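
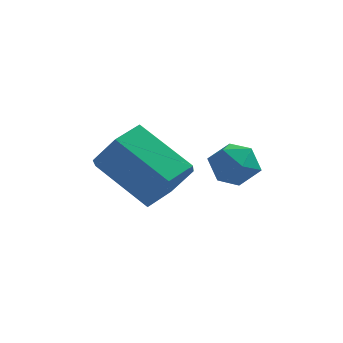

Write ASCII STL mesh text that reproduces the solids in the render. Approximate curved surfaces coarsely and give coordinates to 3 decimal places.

solid 
facet normal 0.769 -0.344 -0.539
outer loop
vertex 0.35 2.304 -2.915
vertex -0.151 1.456 -3.089
vertex -0.245 2.23 -3.716
endloop
endfacet
facet normal 0.235 0.936 -0.261
outer loop
vertex 0.35 2.304 -2.915
vertex -0.245 2.23 -3.716
vertex -1.188 2.991 -1.836
endloop
endfacet
facet normal 0.235 0.936 -0.261
outer loop
vertex -1.188 2.991 -1.836
vertex -0.245 2.23 -3.716
vertex -1.782 2.917 -2.637
endloop
endfacet
facet normal -0.769 0.344 0.539
outer loop
vertex -1.188 2.991 -1.836
vertex -1.782 2.917 -2.637
vertex -1.689 2.144 -2.011
endloop
endfacet
facet normal 0.769 -0.344 -0.540
outer loop
vertex -0.245 2.23 -3.716
vertex -0.151 1.456 -3.089
vertex -0.746 1.383 -3.89
endloop
endfacet
facet normal -0.398 0.404 -0.824
outer loop
vertex -0.245 2.23 -3.716
vertex -0.746 1.383 -3.89
vertex -1.782 2.917 -2.637
endloop
endfacet
facet normal -0.397 0.405 -0.824
outer loop
vertex -1.782 2.917 -2.637
vertex -0.746 1.383 -3.89
vertex -2.284 2.07 -2.811
endloop
endfacet
facet normal -0.768 0.344 0.540
outer loop
vertex -1.782 2.917 -2.637
vertex -2.284 2.07 -2.811
vertex -1.689 2.144 -2.011
endloop
endfacet
facet normal 0.769 -0.343 -0.540
outer loop
vertex -0.746 1.383 -3.89
vertex -0.151 1.456 -3.089
vertex -0.652 0.609 -3.264
endloop
endfacet
facet normal -0.633 -0.532 -0.563
outer loop
vertex -0.746 1.383 -3.89
vertex -0.652 0.609 -3.264
vertex -2.284 2.07 -2.811
endloop
endfacet
facet normal -0.633 -0.532 -0.563
outer loop
vertex -2.284 2.07 -2.811
vertex -0.652 0.609 -3.264
vertex -2.19 1.296 -2.185
endloop
endfacet
facet normal -0.769 0.343 0.540
outer loop
vertex -2.284 2.07 -2.811
vertex -2.19 1.296 -2.185
vertex -1.689 2.144 -2.011
endloop
endfacet
facet normal 0.769 -0.344 -0.539
outer loop
vertex -0.652 0.609 -3.264
vertex -0.151 1.456 -3.089
vertex -0.058 0.683 -2.463
endloop
endfacet
facet normal -0.235 -0.936 0.261
outer loop
vertex -0.652 0.609 -3.264
vertex -0.058 0.683 -2.463
vertex -2.19 1.296 -2.185
endloop
endfacet
facet normal -0.235 -0.936 0.261
outer loop
vertex -2.19 1.296 -2.185
vertex -0.058 0.683 -2.463
vertex -1.595 1.37 -1.384
endloop
endfacet
facet normal -0.769 0.344 0.539
outer loop
vertex -2.19 1.296 -2.185
vertex -1.595 1.37 -1.384
vertex -1.689 2.144 -2.011
endloop
endfacet
facet normal 0.768 -0.344 -0.540
outer loop
vertex -0.058 0.683 -2.463
vertex -0.151 1.456 -3.089
vertex 0.444 1.53 -2.289
endloop
endfacet
facet normal 0.397 -0.405 0.824
outer loop
vertex -0.058 0.683 -2.463
vertex 0.444 1.53 -2.289
vertex -1.595 1.37 -1.384
endloop
endfacet
facet normal 0.397 -0.404 0.824
outer loop
vertex -1.595 1.37 -1.384
vertex 0.444 1.53 -2.289
vertex -1.094 2.217 -1.21
endloop
endfacet
facet normal -0.769 0.344 0.540
outer loop
vertex -1.595 1.37 -1.384
vertex -1.094 2.217 -1.21
vertex -1.689 2.144 -2.011
endloop
endfacet
facet normal 0.769 -0.343 -0.540
outer loop
vertex 0.444 1.53 -2.289
vertex -0.151 1.456 -3.089
vertex 0.35 2.304 -2.915
endloop
endfacet
facet normal 0.633 0.532 0.563
outer loop
vertex 0.444 1.53 -2.289
vertex 0.35 2.304 -2.915
vertex -1.094 2.217 -1.21
endloop
endfacet
facet normal 0.633 0.532 0.563
outer loop
vertex -1.094 2.217 -1.21
vertex 0.35 2.304 -2.915
vertex -1.188 2.991 -1.836
endloop
endfacet
facet normal -0.769 0.343 0.540
outer loop
vertex -1.094 2.217 -1.21
vertex -1.188 2.991 -1.836
vertex -1.689 2.144 -2.011
endloop
endfacet
facet normal 0.237 0.832 -0.501
outer loop
vertex 1.717 2.707 -3.309
vertex 1.134 3.101 -2.931
vertex 1.869 3.08 -2.618
endloop
endfacet
facet normal 0.812 0.420 -0.405
outer loop
vertex 1.717 2.707 -3.309
vertex 1.869 3.08 -2.618
vertex 2.175 2.355 -2.756
endloop
endfacet
facet normal 0.681 -0.214 -0.700
outer loop
vertex 1.717 2.707 -3.309
vertex 2.175 2.355 -2.756
vertex 1.63 1.928 -3.155
endloop
endfacet
facet normal 0.024 -0.196 -0.980
outer loop
vertex 1.717 2.707 -3.309
vertex 1.63 1.928 -3.155
vertex 0.986 2.389 -3.263
endloop
endfacet
facet normal -0.250 0.451 -0.857
outer loop
vertex 1.717 2.707 -3.309
vertex 0.986 2.389 -3.263
vertex 1.134 3.101 -2.931
endloop
endfacet
facet normal 0.899 0.323 0.297
outer loop
vertex 2.175 2.355 -2.756
vertex 1.869 3.08 -2.618
vertex 1.874 2.531 -2.037
endloop
endfacet
facet normal -0.032 0.989 0.141
outer loop
vertex 1.869 3.08 -2.618
vertex 1.134 3.101 -2.931
vertex 1.23 2.992 -2.145
endloop
endfacet
facet normal -0.820 0.373 -0.435
outer loop
vertex 1.134 3.101 -2.931
vertex 0.986 2.389 -3.263
vertex 0.685 2.565 -2.544
endloop
endfacet
facet normal -0.377 -0.675 -0.634
outer loop
vertex 0.986 2.389 -3.263
vertex 1.63 1.928 -3.155
vertex 0.991 1.84 -2.682
endloop
endfacet
facet normal 0.685 -0.705 -0.182
outer loop
vertex 1.63 1.928 -3.155
vertex 2.175 2.355 -2.756
vertex 1.726 1.819 -2.369
endloop
endfacet
facet normal -0.024 0.196 0.980
outer loop
vertex 1.143 2.213 -1.991
vertex 1.874 2.531 -2.037
vertex 1.23 2.992 -2.145
endloop
endfacet
facet normal -0.681 0.214 0.700
outer loop
vertex 1.143 2.213 -1.991
vertex 1.23 2.992 -2.145
vertex 0.685 2.565 -2.544
endloop
endfacet
facet normal -0.812 -0.420 0.405
outer loop
vertex 1.143 2.213 -1.991
vertex 0.685 2.565 -2.544
vertex 0.991 1.84 -2.682
endloop
endfacet
facet normal -0.237 -0.832 0.501
outer loop
vertex 1.143 2.213 -1.991
vertex 0.991 1.84 -2.682
vertex 1.726 1.819 -2.369
endloop
endfacet
facet normal 0.250 -0.451 0.857
outer loop
vertex 1.143 2.213 -1.991
vertex 1.726 1.819 -2.369
vertex 1.874 2.531 -2.037
endloop
endfacet
facet normal 0.377 0.675 0.634
outer loop
vertex 1.23 2.992 -2.145
vertex 1.874 2.531 -2.037
vertex 1.869 3.08 -2.618
endloop
endfacet
facet normal -0.685 0.705 0.182
outer loop
vertex 0.685 2.565 -2.544
vertex 1.23 2.992 -2.145
vertex 1.134 3.101 -2.931
endloop
endfacet
facet normal -0.899 -0.323 -0.297
outer loop
vertex 0.991 1.84 -2.682
vertex 0.685 2.565 -2.544
vertex 0.986 2.389 -3.263
endloop
endfacet
facet normal 0.032 -0.989 -0.141
outer loop
vertex 1.726 1.819 -2.369
vertex 0.991 1.84 -2.682
vertex 1.63 1.928 -3.155
endloop
endfacet
facet normal 0.820 -0.373 0.435
outer loop
vertex 1.874 2.531 -2.037
vertex 1.726 1.819 -2.369
vertex 2.175 2.355 -2.756
endloop
endfacet

endsolid


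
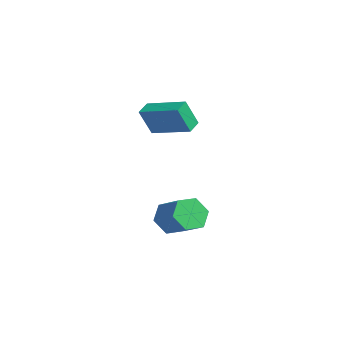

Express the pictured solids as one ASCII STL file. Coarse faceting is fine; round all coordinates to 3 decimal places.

solid 
facet normal -0.855 -0.242 -0.459
outer loop
vertex 3.009 -3.511 -4.058
vertex 2.491 -3.06 -3.331
vertex 2.777 -2.542 -4.137
endloop
endfacet
facet normal 0.464 0.039 -0.885
outer loop
vertex 3.009 -3.511 -4.058
vertex 2.777 -2.542 -4.137
vertex 4.427 -3.11 -3.296
endloop
endfacet
facet normal 0.465 0.040 -0.885
outer loop
vertex 4.427 -3.11 -3.296
vertex 2.777 -2.542 -4.137
vertex 4.196 -2.141 -3.374
endloop
endfacet
facet normal 0.855 0.241 0.460
outer loop
vertex 4.427 -3.11 -3.296
vertex 4.196 -2.141 -3.374
vertex 3.909 -2.66 -2.569
endloop
endfacet
facet normal -0.855 -0.242 -0.459
outer loop
vertex 2.777 -2.542 -4.137
vertex 2.491 -3.06 -3.331
vertex 2.259 -2.091 -3.41
endloop
endfacet
facet normal 0.032 0.859 -0.511
outer loop
vertex 2.777 -2.542 -4.137
vertex 2.259 -2.091 -3.41
vertex 4.196 -2.141 -3.374
endloop
endfacet
facet normal 0.032 0.859 -0.511
outer loop
vertex 4.196 -2.141 -3.374
vertex 2.259 -2.091 -3.41
vertex 3.678 -1.69 -2.647
endloop
endfacet
facet normal 0.855 0.241 0.460
outer loop
vertex 4.196 -2.141 -3.374
vertex 3.678 -1.69 -2.647
vertex 3.909 -2.66 -2.569
endloop
endfacet
facet normal -0.855 -0.242 -0.459
outer loop
vertex 2.259 -2.091 -3.41
vertex 2.491 -3.06 -3.331
vertex 1.973 -2.61 -2.604
endloop
endfacet
facet normal -0.433 0.820 0.374
outer loop
vertex 2.259 -2.091 -3.41
vertex 1.973 -2.61 -2.604
vertex 3.678 -1.69 -2.647
endloop
endfacet
facet normal -0.433 0.820 0.374
outer loop
vertex 3.678 -1.69 -2.647
vertex 1.973 -2.61 -2.604
vertex 3.391 -2.209 -1.842
endloop
endfacet
facet normal 0.855 0.241 0.460
outer loop
vertex 3.678 -1.69 -2.647
vertex 3.391 -2.209 -1.842
vertex 3.909 -2.66 -2.569
endloop
endfacet
facet normal -0.855 -0.241 -0.460
outer loop
vertex 1.973 -2.61 -2.604
vertex 2.491 -3.06 -3.331
vertex 2.204 -3.579 -2.526
endloop
endfacet
facet normal -0.464 -0.039 0.885
outer loop
vertex 1.973 -2.61 -2.604
vertex 2.204 -3.579 -2.526
vertex 3.391 -2.209 -1.842
endloop
endfacet
facet normal -0.465 -0.039 0.885
outer loop
vertex 3.391 -2.209 -1.842
vertex 2.204 -3.579 -2.526
vertex 3.623 -3.178 -1.763
endloop
endfacet
facet normal 0.855 0.242 0.459
outer loop
vertex 3.391 -2.209 -1.842
vertex 3.623 -3.178 -1.763
vertex 3.909 -2.66 -2.569
endloop
endfacet
facet normal -0.855 -0.241 -0.460
outer loop
vertex 2.204 -3.579 -2.526
vertex 2.491 -3.06 -3.331
vertex 2.722 -4.03 -3.253
endloop
endfacet
facet normal -0.032 -0.859 0.511
outer loop
vertex 2.204 -3.579 -2.526
vertex 2.722 -4.03 -3.253
vertex 3.623 -3.178 -1.763
endloop
endfacet
facet normal -0.032 -0.859 0.511
outer loop
vertex 3.623 -3.178 -1.763
vertex 2.722 -4.03 -3.253
vertex 4.141 -3.629 -2.49
endloop
endfacet
facet normal 0.855 0.242 0.459
outer loop
vertex 3.623 -3.178 -1.763
vertex 4.141 -3.629 -2.49
vertex 3.909 -2.66 -2.569
endloop
endfacet
facet normal -0.855 -0.241 -0.460
outer loop
vertex 2.722 -4.03 -3.253
vertex 2.491 -3.06 -3.331
vertex 3.009 -3.511 -4.058
endloop
endfacet
facet normal 0.433 -0.820 -0.374
outer loop
vertex 2.722 -4.03 -3.253
vertex 3.009 -3.511 -4.058
vertex 4.141 -3.629 -2.49
endloop
endfacet
facet normal 0.433 -0.820 -0.374
outer loop
vertex 4.141 -3.629 -2.49
vertex 3.009 -3.511 -4.058
vertex 4.427 -3.11 -3.296
endloop
endfacet
facet normal 0.855 0.242 0.459
outer loop
vertex 4.141 -3.629 -2.49
vertex 4.427 -3.11 -3.296
vertex 3.909 -2.66 -2.569
endloop
endfacet
facet normal -0.620 0.702 0.350
outer loop
vertex -0.235 -3.239 3.092
vertex 1.481 -1.974 3.596
vertex -0.3 -2.576 1.649
endloop
endfacet
facet normal -0.783 -0.577 -0.230
outer loop
vertex 0.239 -3.186 1.344
vertex -0.235 -3.239 3.092
vertex -0.3 -2.576 1.649
endloop
endfacet
facet normal -0.620 0.702 0.351
outer loop
vertex -0.3 -2.576 1.649
vertex 1.481 -1.974 3.596
vertex 1.415 -1.311 2.152
endloop
endfacet
facet normal -0.042 0.417 -0.908
outer loop
vertex 1.415 -1.311 2.152
vertex 0.239 -3.186 1.344
vertex -0.3 -2.576 1.649
endloop
endfacet
facet normal 0.041 -0.418 0.908
outer loop
vertex -0.235 -3.239 3.092
vertex 2.02 -2.584 3.291
vertex 1.481 -1.974 3.596
endloop
endfacet
facet normal -0.783 -0.578 -0.230
outer loop
vertex 0.305 -3.849 2.788
vertex -0.235 -3.239 3.092
vertex 0.239 -3.186 1.344
endloop
endfacet
facet normal 0.041 -0.416 0.908
outer loop
vertex 0.305 -3.849 2.788
vertex 2.02 -2.584 3.291
vertex -0.235 -3.239 3.092
endloop
endfacet
facet normal 0.783 0.578 0.229
outer loop
vertex 1.481 -1.974 3.596
vertex 2.02 -2.584 3.291
vertex 1.415 -1.311 2.152
endloop
endfacet
facet normal -0.040 0.417 -0.908
outer loop
vertex 1.955 -1.921 1.848
vertex 0.239 -3.186 1.344
vertex 1.415 -1.311 2.152
endloop
endfacet
facet normal 0.783 0.578 0.230
outer loop
vertex 1.415 -1.311 2.152
vertex 2.02 -2.584 3.291
vertex 1.955 -1.921 1.848
endloop
endfacet
facet normal 0.620 -0.702 -0.351
outer loop
vertex 1.955 -1.921 1.848
vertex 0.305 -3.849 2.788
vertex 0.239 -3.186 1.344
endloop
endfacet
facet normal 0.620 -0.702 -0.350
outer loop
vertex 2.02 -2.584 3.291
vertex 0.305 -3.849 2.788
vertex 1.955 -1.921 1.848
endloop
endfacet

endsolid


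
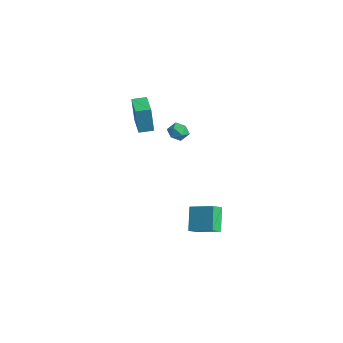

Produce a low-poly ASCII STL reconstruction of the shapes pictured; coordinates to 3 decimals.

solid 
facet normal -0.964 0.255 0.072
outer loop
vertex -4.263 2.249 1.8
vertex -4.025 3.123 1.89
vertex -4.343 2.459 -0.026
endloop
endfacet
facet normal -0.262 -0.960 -0.099
outer loop
vertex -2.675 2.017 -0.15
vertex -4.263 2.249 1.8
vertex -4.343 2.459 -0.026
endloop
endfacet
facet normal -0.964 0.255 0.072
outer loop
vertex -4.343 2.459 -0.026
vertex -4.025 3.123 1.89
vertex -4.105 3.333 0.064
endloop
endfacet
facet normal -0.044 0.114 -0.993
outer loop
vertex -4.105 3.333 0.064
vertex -2.675 2.017 -0.15
vertex -4.343 2.459 -0.026
endloop
endfacet
facet normal 0.044 -0.114 0.993
outer loop
vertex -4.263 2.249 1.8
vertex -2.357 2.681 1.766
vertex -4.025 3.123 1.89
endloop
endfacet
facet normal -0.262 -0.960 -0.099
outer loop
vertex -2.595 1.807 1.676
vertex -4.263 2.249 1.8
vertex -2.675 2.017 -0.15
endloop
endfacet
facet normal 0.044 -0.114 0.993
outer loop
vertex -2.595 1.807 1.676
vertex -2.357 2.681 1.766
vertex -4.263 2.249 1.8
endloop
endfacet
facet normal 0.262 0.960 0.099
outer loop
vertex -4.025 3.123 1.89
vertex -2.357 2.681 1.766
vertex -4.105 3.333 0.064
endloop
endfacet
facet normal -0.044 0.114 -0.993
outer loop
vertex -2.437 2.891 -0.06
vertex -2.675 2.017 -0.15
vertex -4.105 3.333 0.064
endloop
endfacet
facet normal 0.262 0.960 0.099
outer loop
vertex -4.105 3.333 0.064
vertex -2.357 2.681 1.766
vertex -2.437 2.891 -0.06
endloop
endfacet
facet normal 0.964 -0.255 -0.072
outer loop
vertex -2.437 2.891 -0.06
vertex -2.595 1.807 1.676
vertex -2.675 2.017 -0.15
endloop
endfacet
facet normal 0.964 -0.255 -0.072
outer loop
vertex -2.357 2.681 1.766
vertex -2.595 1.807 1.676
vertex -2.437 2.891 -0.06
endloop
endfacet
facet normal -0.768 -0.548 -0.331
outer loop
vertex 3.983 2.185 -4.68
vertex 3.07 2.663 -3.353
vertex 3.695 2.853 -5.119
endloop
endfacet
facet normal 0.544 -0.284 -0.790
outer loop
vertex 4.93 3.737 -4.587
vertex 3.983 2.185 -4.68
vertex 3.695 2.853 -5.119
endloop
endfacet
facet normal -0.767 -0.550 -0.331
outer loop
vertex 3.695 2.853 -5.119
vertex 3.07 2.663 -3.353
vertex 2.781 3.331 -3.793
endloop
endfacet
facet normal -0.340 0.786 -0.517
outer loop
vertex 2.781 3.331 -3.793
vertex 4.93 3.737 -4.587
vertex 3.695 2.853 -5.119
endloop
endfacet
facet normal 0.340 -0.786 0.517
outer loop
vertex 3.983 2.185 -4.68
vertex 4.305 3.547 -2.821
vertex 3.07 2.663 -3.353
endloop
endfacet
facet normal 0.544 -0.285 -0.789
outer loop
vertex 5.219 3.069 -4.147
vertex 3.983 2.185 -4.68
vertex 4.93 3.737 -4.587
endloop
endfacet
facet normal 0.339 -0.786 0.517
outer loop
vertex 5.219 3.069 -4.147
vertex 4.305 3.547 -2.821
vertex 3.983 2.185 -4.68
endloop
endfacet
facet normal -0.544 0.285 0.789
outer loop
vertex 3.07 2.663 -3.353
vertex 4.305 3.547 -2.821
vertex 2.781 3.331 -3.793
endloop
endfacet
facet normal -0.339 0.786 -0.517
outer loop
vertex 4.017 4.215 -3.26
vertex 4.93 3.737 -4.587
vertex 2.781 3.331 -3.793
endloop
endfacet
facet normal -0.544 0.284 0.790
outer loop
vertex 2.781 3.331 -3.793
vertex 4.305 3.547 -2.821
vertex 4.017 4.215 -3.26
endloop
endfacet
facet normal 0.768 0.549 0.330
outer loop
vertex 4.017 4.215 -3.26
vertex 5.219 3.069 -4.147
vertex 4.93 3.737 -4.587
endloop
endfacet
facet normal 0.768 0.549 0.331
outer loop
vertex 4.305 3.547 -2.821
vertex 5.219 3.069 -4.147
vertex 4.017 4.215 -3.26
endloop
endfacet
facet normal 0.106 -0.048 0.993
outer loop
vertex -0.119 3.833 1.271
vertex -0.747 3.519 1.323
vertex -0.164 3.131 1.242
endloop
endfacet
facet normal 0.741 -0.075 0.667
outer loop
vertex -0.119 3.833 1.271
vertex -0.164 3.131 1.242
vertex 0.266 3.474 0.803
endloop
endfacet
facet normal 0.813 0.514 0.274
outer loop
vertex -0.119 3.833 1.271
vertex 0.266 3.474 0.803
vertex -0.05 4.075 0.613
endloop
endfacet
facet normal 0.222 0.907 0.357
outer loop
vertex -0.119 3.833 1.271
vertex -0.05 4.075 0.613
vertex -0.676 4.102 0.934
endloop
endfacet
facet normal -0.214 0.560 0.800
outer loop
vertex -0.119 3.833 1.271
vertex -0.676 4.102 0.934
vertex -0.747 3.519 1.323
endloop
endfacet
facet normal 0.738 -0.636 0.225
outer loop
vertex 0.266 3.474 0.803
vertex -0.164 3.131 1.242
vertex -0.124 2.938 0.566
endloop
endfacet
facet normal -0.289 -0.591 0.753
outer loop
vertex -0.164 3.131 1.242
vertex -0.747 3.519 1.323
vertex -0.75 2.965 0.887
endloop
endfacet
facet normal -0.807 0.392 0.441
outer loop
vertex -0.747 3.519 1.323
vertex -0.676 4.102 0.934
vertex -1.066 3.566 0.697
endloop
endfacet
facet normal -0.102 0.955 -0.279
outer loop
vertex -0.676 4.102 0.934
vertex -0.05 4.075 0.613
vertex -0.636 3.909 0.258
endloop
endfacet
facet normal 0.854 0.319 -0.411
outer loop
vertex -0.05 4.075 0.613
vertex 0.266 3.474 0.803
vertex -0.053 3.521 0.177
endloop
endfacet
facet normal -0.222 -0.907 -0.357
outer loop
vertex -0.681 3.207 0.229
vertex -0.124 2.938 0.566
vertex -0.75 2.965 0.887
endloop
endfacet
facet normal -0.813 -0.514 -0.274
outer loop
vertex -0.681 3.207 0.229
vertex -0.75 2.965 0.887
vertex -1.066 3.566 0.697
endloop
endfacet
facet normal -0.741 0.075 -0.667
outer loop
vertex -0.681 3.207 0.229
vertex -1.066 3.566 0.697
vertex -0.636 3.909 0.258
endloop
endfacet
facet normal -0.106 0.048 -0.993
outer loop
vertex -0.681 3.207 0.229
vertex -0.636 3.909 0.258
vertex -0.053 3.521 0.177
endloop
endfacet
facet normal 0.214 -0.560 -0.800
outer loop
vertex -0.681 3.207 0.229
vertex -0.053 3.521 0.177
vertex -0.124 2.938 0.566
endloop
endfacet
facet normal 0.102 -0.955 0.279
outer loop
vertex -0.75 2.965 0.887
vertex -0.124 2.938 0.566
vertex -0.164 3.131 1.242
endloop
endfacet
facet normal -0.854 -0.319 0.411
outer loop
vertex -1.066 3.566 0.697
vertex -0.75 2.965 0.887
vertex -0.747 3.519 1.323
endloop
endfacet
facet normal -0.738 0.636 -0.225
outer loop
vertex -0.636 3.909 0.258
vertex -1.066 3.566 0.697
vertex -0.676 4.102 0.934
endloop
endfacet
facet normal 0.289 0.591 -0.753
outer loop
vertex -0.053 3.521 0.177
vertex -0.636 3.909 0.258
vertex -0.05 4.075 0.613
endloop
endfacet
facet normal 0.807 -0.392 -0.441
outer loop
vertex -0.124 2.938 0.566
vertex -0.053 3.521 0.177
vertex 0.266 3.474 0.803
endloop
endfacet

endsolid


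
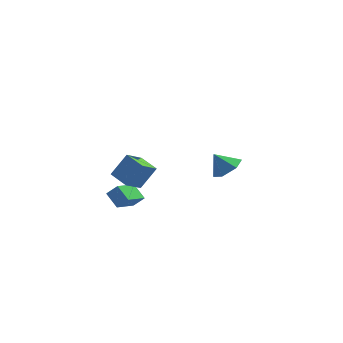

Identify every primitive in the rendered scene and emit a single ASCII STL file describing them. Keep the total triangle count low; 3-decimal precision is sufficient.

solid 
facet normal 0.598 -0.176 -0.782
outer loop
vertex 4.54 4.09 -0.453
vertex 3.735 3.854 -1.016
vertex 4.063 4.808 -0.98
endloop
endfacet
facet normal 0.209 0.665 0.717
outer loop
vertex 4.54 4.09 -0.453
vertex 4.063 4.808 -0.98
vertex 2.945 4.086 0.016
endloop
endfacet
facet normal 0.598 -0.176 -0.782
outer loop
vertex 4.063 4.808 -0.98
vertex 3.735 3.854 -1.016
vertex 3.259 4.572 -1.542
endloop
endfacet
facet normal -0.401 0.894 0.198
outer loop
vertex 4.063 4.808 -0.98
vertex 3.259 4.572 -1.542
vertex 2.945 4.086 0.016
endloop
endfacet
facet normal 0.598 -0.176 -0.782
outer loop
vertex 3.259 4.572 -1.542
vertex 3.735 3.854 -1.016
vertex 2.93 3.618 -1.579
endloop
endfacet
facet normal -0.941 0.328 -0.087
outer loop
vertex 3.259 4.572 -1.542
vertex 2.93 3.618 -1.579
vertex 2.945 4.086 0.016
endloop
endfacet
facet normal 0.598 -0.177 -0.782
outer loop
vertex 2.93 3.618 -1.579
vertex 3.735 3.854 -1.016
vertex 3.406 2.899 -1.052
endloop
endfacet
facet normal -0.871 -0.470 0.146
outer loop
vertex 2.93 3.618 -1.579
vertex 3.406 2.899 -1.052
vertex 2.945 4.086 0.016
endloop
endfacet
facet normal 0.598 -0.176 -0.782
outer loop
vertex 3.406 2.899 -1.052
vertex 3.735 3.854 -1.016
vertex 4.211 3.135 -0.49
endloop
endfacet
facet normal -0.260 -0.700 0.666
outer loop
vertex 3.406 2.899 -1.052
vertex 4.211 3.135 -0.49
vertex 2.945 4.086 0.016
endloop
endfacet
facet normal 0.598 -0.176 -0.782
outer loop
vertex 4.211 3.135 -0.49
vertex 3.735 3.854 -1.016
vertex 4.54 4.09 -0.453
endloop
endfacet
facet normal 0.280 -0.133 0.951
outer loop
vertex 4.211 3.135 -0.49
vertex 4.54 4.09 -0.453
vertex 2.945 4.086 0.016
endloop
endfacet
facet normal -0.712 0.008 -0.703
outer loop
vertex -2.31 -2.571 0.258
vertex -2.892 -1.854 0.856
vertex -1.473 -1.199 -0.573
endloop
endfacet
facet normal 0.529 -0.652 -0.544
outer loop
vertex -0.868 -1.206 0.024
vertex -2.31 -2.571 0.258
vertex -1.473 -1.199 -0.573
endloop
endfacet
facet normal -0.712 0.009 -0.702
outer loop
vertex -1.473 -1.199 -0.573
vertex -2.892 -1.854 0.856
vertex -2.054 -0.482 0.025
endloop
endfacet
facet normal 0.462 0.758 -0.460
outer loop
vertex -2.054 -0.482 0.025
vertex -0.868 -1.206 0.024
vertex -1.473 -1.199 -0.573
endloop
endfacet
facet normal -0.462 -0.758 0.460
outer loop
vertex -2.31 -2.571 0.258
vertex -2.287 -1.861 1.453
vertex -2.892 -1.854 0.856
endloop
endfacet
facet normal 0.529 -0.652 -0.543
outer loop
vertex -1.706 -2.578 0.855
vertex -2.31 -2.571 0.258
vertex -0.868 -1.206 0.024
endloop
endfacet
facet normal -0.463 -0.758 0.459
outer loop
vertex -1.706 -2.578 0.855
vertex -2.287 -1.861 1.453
vertex -2.31 -2.571 0.258
endloop
endfacet
facet normal -0.529 0.652 0.543
outer loop
vertex -2.892 -1.854 0.856
vertex -2.287 -1.861 1.453
vertex -2.054 -0.482 0.025
endloop
endfacet
facet normal 0.463 0.758 -0.459
outer loop
vertex -1.45 -0.489 0.622
vertex -0.868 -1.206 0.024
vertex -2.054 -0.482 0.025
endloop
endfacet
facet normal -0.529 0.652 0.543
outer loop
vertex -2.054 -0.482 0.025
vertex -2.287 -1.861 1.453
vertex -1.45 -0.489 0.622
endloop
endfacet
facet normal 0.711 -0.009 0.703
outer loop
vertex -1.45 -0.489 0.622
vertex -1.706 -2.578 0.855
vertex -0.868 -1.206 0.024
endloop
endfacet
facet normal 0.712 -0.009 0.702
outer loop
vertex -2.287 -1.861 1.453
vertex -1.706 -2.578 0.855
vertex -1.45 -0.489 0.622
endloop
endfacet
facet normal -0.659 0.728 0.190
outer loop
vertex -1.737 -2.955 4.665
vertex -1.0 -2.07 3.834
vertex -2.57 -3.394 3.46
endloop
endfacet
facet normal -0.519 -0.622 0.586
outer loop
vertex -1.76 -4.29 3.226
vertex -1.737 -2.955 4.665
vertex -2.57 -3.394 3.46
endloop
endfacet
facet normal -0.659 0.728 0.190
outer loop
vertex -2.57 -3.394 3.46
vertex -1.0 -2.07 3.834
vertex -1.833 -2.51 2.628
endloop
endfacet
facet normal -0.545 -0.287 -0.788
outer loop
vertex -1.833 -2.51 2.628
vertex -1.76 -4.29 3.226
vertex -2.57 -3.394 3.46
endloop
endfacet
facet normal 0.545 0.287 0.788
outer loop
vertex -1.737 -2.955 4.665
vertex -0.19 -2.966 3.6
vertex -1.0 -2.07 3.834
endloop
endfacet
facet normal -0.519 -0.622 0.586
outer loop
vertex -0.927 -3.85 4.432
vertex -1.737 -2.955 4.665
vertex -1.76 -4.29 3.226
endloop
endfacet
facet normal 0.544 0.288 0.788
outer loop
vertex -0.927 -3.85 4.432
vertex -0.19 -2.966 3.6
vertex -1.737 -2.955 4.665
endloop
endfacet
facet normal 0.519 0.622 -0.586
outer loop
vertex -1.0 -2.07 3.834
vertex -0.19 -2.966 3.6
vertex -1.833 -2.51 2.628
endloop
endfacet
facet normal -0.544 -0.287 -0.788
outer loop
vertex -1.023 -3.405 2.395
vertex -1.76 -4.29 3.226
vertex -1.833 -2.51 2.628
endloop
endfacet
facet normal 0.519 0.622 -0.586
outer loop
vertex -1.833 -2.51 2.628
vertex -0.19 -2.966 3.6
vertex -1.023 -3.405 2.395
endloop
endfacet
facet normal 0.659 -0.727 -0.190
outer loop
vertex -1.023 -3.405 2.395
vertex -0.927 -3.85 4.432
vertex -1.76 -4.29 3.226
endloop
endfacet
facet normal 0.659 -0.728 -0.190
outer loop
vertex -0.19 -2.966 3.6
vertex -0.927 -3.85 4.432
vertex -1.023 -3.405 2.395
endloop
endfacet

endsolid


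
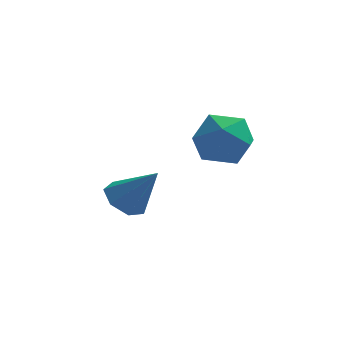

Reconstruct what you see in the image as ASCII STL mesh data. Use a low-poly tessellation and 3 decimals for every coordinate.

solid 
facet normal -0.611 0.140 -0.779
outer loop
vertex -3.772 0.216 -3.641
vertex -4.425 0.429 -3.091
vertex -3.828 0.957 -3.464
endloop
endfacet
facet normal 0.965 0.127 -0.228
outer loop
vertex -3.772 0.216 -3.641
vertex -3.828 0.957 -3.464
vertex -3.295 0.171 -1.649
endloop
endfacet
facet normal -0.610 0.139 -0.780
outer loop
vertex -3.828 0.957 -3.464
vertex -4.425 0.429 -3.091
vertex -4.334 1.3 -3.007
endloop
endfacet
facet normal 0.639 0.756 0.140
outer loop
vertex -3.828 0.957 -3.464
vertex -4.334 1.3 -3.007
vertex -3.295 0.171 -1.649
endloop
endfacet
facet normal -0.611 0.139 -0.779
outer loop
vertex -4.334 1.3 -3.007
vertex -4.425 0.429 -3.091
vertex -4.908 0.987 -2.613
endloop
endfacet
facet normal 0.013 0.774 0.633
outer loop
vertex -4.334 1.3 -3.007
vertex -4.908 0.987 -2.613
vertex -3.295 0.171 -1.649
endloop
endfacet
facet normal -0.610 0.140 -0.780
outer loop
vertex -4.908 0.987 -2.613
vertex -4.425 0.429 -3.091
vertex -5.119 0.254 -2.579
endloop
endfacet
facet normal -0.442 0.168 0.881
outer loop
vertex -4.908 0.987 -2.613
vertex -5.119 0.254 -2.579
vertex -3.295 0.171 -1.649
endloop
endfacet
facet normal -0.610 0.138 -0.780
outer loop
vertex -5.119 0.254 -2.579
vertex -4.425 0.429 -3.091
vertex -4.807 -0.348 -2.93
endloop
endfacet
facet normal -0.383 -0.605 0.698
outer loop
vertex -5.119 0.254 -2.579
vertex -4.807 -0.348 -2.93
vertex -3.295 0.171 -1.649
endloop
endfacet
facet normal -0.611 0.139 -0.780
outer loop
vertex -4.807 -0.348 -2.93
vertex -4.425 0.429 -3.091
vertex -4.207 -0.365 -3.403
endloop
endfacet
facet normal 0.145 -0.965 0.219
outer loop
vertex -4.807 -0.348 -2.93
vertex -4.207 -0.365 -3.403
vertex -3.295 0.171 -1.649
endloop
endfacet
facet normal -0.611 0.138 -0.779
outer loop
vertex -4.207 -0.365 -3.403
vertex -4.425 0.429 -3.091
vertex -3.772 0.216 -3.641
endloop
endfacet
facet normal 0.746 -0.638 -0.193
outer loop
vertex -4.207 -0.365 -3.403
vertex -3.772 0.216 -3.641
vertex -3.295 0.171 -1.649
endloop
endfacet
facet normal 0.081 -0.078 0.994
outer loop
vertex -1.526 -1.061 1.765
vertex -1.019 -2.07 1.644
vertex -0.396 -1.121 1.668
endloop
endfacet
facet normal 0.100 0.605 0.790
outer loop
vertex -1.526 -1.061 1.765
vertex -0.396 -1.121 1.668
vertex -0.97 -0.31 1.12
endloop
endfacet
facet normal -0.503 0.747 0.436
outer loop
vertex -1.526 -1.061 1.765
vertex -0.97 -0.31 1.12
vertex -1.949 -0.757 0.756
endloop
endfacet
facet normal -0.895 0.150 0.420
outer loop
vertex -1.526 -1.061 1.765
vertex -1.949 -0.757 0.756
vertex -1.979 -1.845 1.081
endloop
endfacet
facet normal -0.533 -0.360 0.766
outer loop
vertex -1.526 -1.061 1.765
vertex -1.979 -1.845 1.081
vertex -1.019 -2.07 1.644
endloop
endfacet
facet normal 0.646 0.685 0.337
outer loop
vertex -0.97 -0.31 1.12
vertex -0.396 -1.121 1.668
vertex -0.121 -0.855 0.599
endloop
endfacet
facet normal 0.615 -0.421 0.667
outer loop
vertex -0.396 -1.121 1.668
vertex -1.019 -2.07 1.644
vertex -0.151 -1.943 0.924
endloop
endfacet
facet normal -0.380 -0.876 0.297
outer loop
vertex -1.019 -2.07 1.644
vertex -1.979 -1.845 1.081
vertex -1.13 -2.39 0.56
endloop
endfacet
facet normal -0.964 -0.051 -0.261
outer loop
vertex -1.979 -1.845 1.081
vertex -1.949 -0.757 0.756
vertex -1.704 -1.579 0.012
endloop
endfacet
facet normal -0.330 0.914 -0.236
outer loop
vertex -1.949 -0.757 0.756
vertex -0.97 -0.31 1.12
vertex -1.081 -0.63 0.036
endloop
endfacet
facet normal 0.895 -0.150 -0.420
outer loop
vertex -0.574 -1.639 -0.085
vertex -0.121 -0.855 0.599
vertex -0.151 -1.943 0.924
endloop
endfacet
facet normal 0.503 -0.747 -0.436
outer loop
vertex -0.574 -1.639 -0.085
vertex -0.151 -1.943 0.924
vertex -1.13 -2.39 0.56
endloop
endfacet
facet normal -0.100 -0.605 -0.790
outer loop
vertex -0.574 -1.639 -0.085
vertex -1.13 -2.39 0.56
vertex -1.704 -1.579 0.012
endloop
endfacet
facet normal -0.081 0.078 -0.994
outer loop
vertex -0.574 -1.639 -0.085
vertex -1.704 -1.579 0.012
vertex -1.081 -0.63 0.036
endloop
endfacet
facet normal 0.533 0.360 -0.766
outer loop
vertex -0.574 -1.639 -0.085
vertex -1.081 -0.63 0.036
vertex -0.121 -0.855 0.599
endloop
endfacet
facet normal 0.964 0.051 0.261
outer loop
vertex -0.151 -1.943 0.924
vertex -0.121 -0.855 0.599
vertex -0.396 -1.121 1.668
endloop
endfacet
facet normal 0.330 -0.914 0.236
outer loop
vertex -1.13 -2.39 0.56
vertex -0.151 -1.943 0.924
vertex -1.019 -2.07 1.644
endloop
endfacet
facet normal -0.646 -0.685 -0.337
outer loop
vertex -1.704 -1.579 0.012
vertex -1.13 -2.39 0.56
vertex -1.979 -1.845 1.081
endloop
endfacet
facet normal -0.615 0.421 -0.667
outer loop
vertex -1.081 -0.63 0.036
vertex -1.704 -1.579 0.012
vertex -1.949 -0.757 0.756
endloop
endfacet
facet normal 0.380 0.876 -0.297
outer loop
vertex -0.121 -0.855 0.599
vertex -1.081 -0.63 0.036
vertex -0.97 -0.31 1.12
endloop
endfacet

endsolid


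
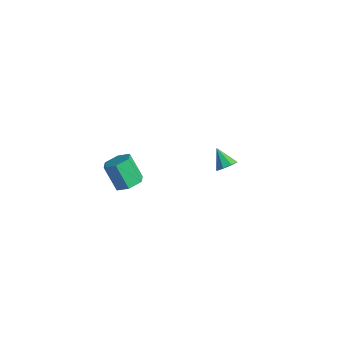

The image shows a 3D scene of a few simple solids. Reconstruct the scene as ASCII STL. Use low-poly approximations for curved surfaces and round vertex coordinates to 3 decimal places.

solid 
facet normal 0.748 -0.064 -0.660
outer loop
vertex -3.225 3.922 -0.531
vertex -3.526 3.546 -0.836
vertex -3.475 4.114 -0.833
endloop
endfacet
facet normal -0.028 0.833 0.553
outer loop
vertex -3.225 3.922 -0.531
vertex -3.475 4.114 -0.833
vertex -4.334 3.614 -0.124
endloop
endfacet
facet normal 0.749 -0.064 -0.660
outer loop
vertex -3.475 4.114 -0.833
vertex -3.526 3.546 -0.836
vertex -3.755 3.973 -1.137
endloop
endfacet
facet normal -0.480 0.876 0.036
outer loop
vertex -3.475 4.114 -0.833
vertex -3.755 3.973 -1.137
vertex -4.334 3.614 -0.124
endloop
endfacet
facet normal 0.750 -0.062 -0.659
outer loop
vertex -3.755 3.973 -1.137
vertex -3.526 3.546 -0.836
vertex -3.9 3.582 -1.265
endloop
endfacet
facet normal -0.843 0.422 -0.333
outer loop
vertex -3.755 3.973 -1.137
vertex -3.9 3.582 -1.265
vertex -4.334 3.614 -0.124
endloop
endfacet
facet normal 0.750 -0.062 -0.659
outer loop
vertex -3.9 3.582 -1.265
vertex -3.526 3.546 -0.836
vertex -3.826 3.17 -1.142
endloop
endfacet
facet normal -0.904 -0.263 -0.337
outer loop
vertex -3.9 3.582 -1.265
vertex -3.826 3.17 -1.142
vertex -4.334 3.614 -0.124
endloop
endfacet
facet normal 0.749 -0.061 -0.659
outer loop
vertex -3.826 3.17 -1.142
vertex -3.526 3.546 -0.836
vertex -3.576 2.978 -0.84
endloop
endfacet
facet normal -0.628 -0.778 0.026
outer loop
vertex -3.826 3.17 -1.142
vertex -3.576 2.978 -0.84
vertex -4.334 3.614 -0.124
endloop
endfacet
facet normal 0.748 -0.061 -0.661
outer loop
vertex -3.576 2.978 -0.84
vertex -3.526 3.546 -0.836
vertex -3.296 3.12 -0.536
endloop
endfacet
facet normal -0.175 -0.821 0.544
outer loop
vertex -3.576 2.978 -0.84
vertex -3.296 3.12 -0.536
vertex -4.334 3.614 -0.124
endloop
endfacet
facet normal 0.748 -0.061 -0.661
outer loop
vertex -3.296 3.12 -0.536
vertex -3.526 3.546 -0.836
vertex -3.151 3.511 -0.408
endloop
endfacet
facet normal 0.187 -0.368 0.911
outer loop
vertex -3.296 3.12 -0.536
vertex -3.151 3.511 -0.408
vertex -4.334 3.614 -0.124
endloop
endfacet
facet normal 0.748 -0.063 -0.661
outer loop
vertex -3.151 3.511 -0.408
vertex -3.526 3.546 -0.836
vertex -3.225 3.922 -0.531
endloop
endfacet
facet normal 0.247 0.318 0.915
outer loop
vertex -3.151 3.511 -0.408
vertex -3.225 3.922 -0.531
vertex -4.334 3.614 -0.124
endloop
endfacet
facet normal 0.572 0.062 -0.818
outer loop
vertex -2.451 -2.33 2.995
vertex -2.957 -2.588 2.622
vertex -2.907 -1.915 2.708
endloop
endfacet
facet normal 0.473 0.790 0.391
outer loop
vertex -2.451 -2.33 2.995
vertex -2.907 -1.915 2.708
vertex -3.216 -2.415 4.092
endloop
endfacet
facet normal 0.473 0.790 0.391
outer loop
vertex -3.216 -2.415 4.092
vertex -2.907 -1.915 2.708
vertex -3.672 -2.0 3.805
endloop
endfacet
facet normal -0.572 -0.063 0.818
outer loop
vertex -3.216 -2.415 4.092
vertex -3.672 -2.0 3.805
vertex -3.723 -2.672 3.718
endloop
endfacet
facet normal 0.571 0.062 -0.819
outer loop
vertex -2.907 -1.915 2.708
vertex -2.957 -2.588 2.622
vertex -3.414 -2.173 2.335
endloop
endfacet
facet normal -0.345 0.923 -0.169
outer loop
vertex -2.907 -1.915 2.708
vertex -3.414 -2.173 2.335
vertex -3.672 -2.0 3.805
endloop
endfacet
facet normal -0.344 0.924 -0.169
outer loop
vertex -3.672 -2.0 3.805
vertex -3.414 -2.173 2.335
vertex -4.179 -2.257 3.432
endloop
endfacet
facet normal -0.571 -0.063 0.819
outer loop
vertex -3.672 -2.0 3.805
vertex -4.179 -2.257 3.432
vertex -3.723 -2.672 3.718
endloop
endfacet
facet normal 0.571 0.063 -0.818
outer loop
vertex -3.414 -2.173 2.335
vertex -2.957 -2.588 2.622
vertex -3.464 -2.845 2.248
endloop
endfacet
facet normal -0.818 0.133 -0.560
outer loop
vertex -3.414 -2.173 2.335
vertex -3.464 -2.845 2.248
vertex -4.179 -2.257 3.432
endloop
endfacet
facet normal -0.818 0.133 -0.560
outer loop
vertex -4.179 -2.257 3.432
vertex -3.464 -2.845 2.248
vertex -4.229 -2.93 3.345
endloop
endfacet
facet normal -0.571 -0.063 0.818
outer loop
vertex -4.179 -2.257 3.432
vertex -4.229 -2.93 3.345
vertex -3.723 -2.672 3.718
endloop
endfacet
facet normal 0.572 0.063 -0.818
outer loop
vertex -3.464 -2.845 2.248
vertex -2.957 -2.588 2.622
vertex -3.008 -3.26 2.535
endloop
endfacet
facet normal -0.473 -0.790 -0.391
outer loop
vertex -3.464 -2.845 2.248
vertex -3.008 -3.26 2.535
vertex -4.229 -2.93 3.345
endloop
endfacet
facet normal -0.473 -0.790 -0.391
outer loop
vertex -4.229 -2.93 3.345
vertex -3.008 -3.26 2.535
vertex -3.773 -3.345 3.632
endloop
endfacet
facet normal -0.572 -0.062 0.818
outer loop
vertex -4.229 -2.93 3.345
vertex -3.773 -3.345 3.632
vertex -3.723 -2.672 3.718
endloop
endfacet
facet normal 0.571 0.063 -0.819
outer loop
vertex -3.008 -3.26 2.535
vertex -2.957 -2.588 2.622
vertex -2.501 -3.003 2.908
endloop
endfacet
facet normal 0.344 -0.924 0.168
outer loop
vertex -3.008 -3.26 2.535
vertex -2.501 -3.003 2.908
vertex -3.773 -3.345 3.632
endloop
endfacet
facet normal 0.345 -0.923 0.170
outer loop
vertex -3.773 -3.345 3.632
vertex -2.501 -3.003 2.908
vertex -3.266 -3.087 4.005
endloop
endfacet
facet normal -0.571 -0.062 0.819
outer loop
vertex -3.773 -3.345 3.632
vertex -3.266 -3.087 4.005
vertex -3.723 -2.672 3.718
endloop
endfacet
facet normal 0.571 0.063 -0.818
outer loop
vertex -2.501 -3.003 2.908
vertex -2.957 -2.588 2.622
vertex -2.451 -2.33 2.995
endloop
endfacet
facet normal 0.818 -0.133 0.560
outer loop
vertex -2.501 -3.003 2.908
vertex -2.451 -2.33 2.995
vertex -3.266 -3.087 4.005
endloop
endfacet
facet normal 0.818 -0.133 0.560
outer loop
vertex -3.266 -3.087 4.005
vertex -2.451 -2.33 2.995
vertex -3.216 -2.415 4.092
endloop
endfacet
facet normal -0.571 -0.063 0.818
outer loop
vertex -3.266 -3.087 4.005
vertex -3.216 -2.415 4.092
vertex -3.723 -2.672 3.718
endloop
endfacet

endsolid


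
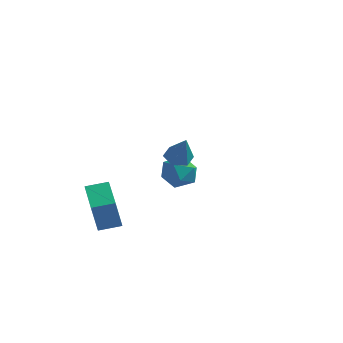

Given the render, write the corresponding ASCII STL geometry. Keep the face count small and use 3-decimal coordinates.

solid 
facet normal -0.747 0.595 0.297
outer loop
vertex -3.09 -2.699 -1.173
vertex -2.28 -1.808 -0.923
vertex -3.276 -2.016 -3.011
endloop
endfacet
facet normal -0.658 -0.725 -0.203
outer loop
vertex -1.7 -3.272 -3.637
vertex -3.09 -2.699 -1.173
vertex -3.276 -2.016 -3.011
endloop
endfacet
facet normal -0.746 0.596 0.297
outer loop
vertex -3.276 -2.016 -3.011
vertex -2.28 -1.808 -0.923
vertex -2.466 -1.125 -2.762
endloop
endfacet
facet normal -0.094 0.347 -0.933
outer loop
vertex -2.466 -1.125 -2.762
vertex -1.7 -3.272 -3.637
vertex -3.276 -2.016 -3.011
endloop
endfacet
facet normal 0.094 -0.347 0.933
outer loop
vertex -3.09 -2.699 -1.173
vertex -0.704 -3.064 -1.549
vertex -2.28 -1.808 -0.923
endloop
endfacet
facet normal -0.658 -0.725 -0.203
outer loop
vertex -1.514 -3.955 -1.798
vertex -3.09 -2.699 -1.173
vertex -1.7 -3.272 -3.637
endloop
endfacet
facet normal 0.094 -0.346 0.933
outer loop
vertex -1.514 -3.955 -1.798
vertex -0.704 -3.064 -1.549
vertex -3.09 -2.699 -1.173
endloop
endfacet
facet normal 0.658 0.725 0.203
outer loop
vertex -2.28 -1.808 -0.923
vertex -0.704 -3.064 -1.549
vertex -2.466 -1.125 -2.762
endloop
endfacet
facet normal -0.094 0.347 -0.933
outer loop
vertex -0.89 -2.381 -3.387
vertex -1.7 -3.272 -3.637
vertex -2.466 -1.125 -2.762
endloop
endfacet
facet normal 0.658 0.725 0.203
outer loop
vertex -2.466 -1.125 -2.762
vertex -0.704 -3.064 -1.549
vertex -0.89 -2.381 -3.387
endloop
endfacet
facet normal 0.747 -0.595 -0.297
outer loop
vertex -0.89 -2.381 -3.387
vertex -1.514 -3.955 -1.798
vertex -1.7 -3.272 -3.637
endloop
endfacet
facet normal 0.746 -0.596 -0.297
outer loop
vertex -0.704 -3.064 -1.549
vertex -1.514 -3.955 -1.798
vertex -0.89 -2.381 -3.387
endloop
endfacet
facet normal -0.510 0.288 -0.810
outer loop
vertex 3.801 -3.034 2.185
vertex 3.191 -2.956 2.597
vertex 3.653 -2.385 2.509
endloop
endfacet
facet normal 0.961 0.263 -0.089
outer loop
vertex 3.801 -3.034 2.185
vertex 3.653 -2.385 2.509
vertex 4.089 -3.464 4.023
endloop
endfacet
facet normal -0.511 0.288 -0.810
outer loop
vertex 3.653 -2.385 2.509
vertex 3.191 -2.956 2.597
vertex 3.043 -2.308 2.921
endloop
endfacet
facet normal 0.405 0.796 0.451
outer loop
vertex 3.653 -2.385 2.509
vertex 3.043 -2.308 2.921
vertex 4.089 -3.464 4.023
endloop
endfacet
facet normal -0.511 0.288 -0.810
outer loop
vertex 3.043 -2.308 2.921
vertex 3.191 -2.956 2.597
vertex 2.581 -2.879 3.009
endloop
endfacet
facet normal -0.381 0.434 0.817
outer loop
vertex 3.043 -2.308 2.921
vertex 2.581 -2.879 3.009
vertex 4.089 -3.464 4.023
endloop
endfacet
facet normal -0.511 0.288 -0.810
outer loop
vertex 2.581 -2.879 3.009
vertex 3.191 -2.956 2.597
vertex 2.729 -3.528 2.685
endloop
endfacet
facet normal -0.611 -0.461 0.643
outer loop
vertex 2.581 -2.879 3.009
vertex 2.729 -3.528 2.685
vertex 4.089 -3.464 4.023
endloop
endfacet
facet normal -0.511 0.288 -0.810
outer loop
vertex 2.729 -3.528 2.685
vertex 3.191 -2.956 2.597
vertex 3.339 -3.605 2.273
endloop
endfacet
facet normal -0.055 -0.993 0.104
outer loop
vertex 2.729 -3.528 2.685
vertex 3.339 -3.605 2.273
vertex 4.089 -3.464 4.023
endloop
endfacet
facet normal -0.510 0.288 -0.810
outer loop
vertex 3.339 -3.605 2.273
vertex 3.191 -2.956 2.597
vertex 3.801 -3.034 2.185
endloop
endfacet
facet normal 0.730 -0.631 -0.262
outer loop
vertex 3.339 -3.605 2.273
vertex 3.801 -3.034 2.185
vertex 4.089 -3.464 4.023
endloop
endfacet
facet normal -0.160 0.850 0.502
outer loop
vertex -1.679 4.34 -1.693
vertex -2.766 4.102 -1.637
vertex -2.078 3.756 -0.832
endloop
endfacet
facet normal 0.494 0.596 0.633
outer loop
vertex -1.679 4.34 -1.693
vertex -2.078 3.756 -0.832
vertex -1.114 3.46 -1.306
endloop
endfacet
facet normal 0.839 0.544 0.011
outer loop
vertex -1.679 4.34 -1.693
vertex -1.114 3.46 -1.306
vertex -1.206 3.624 -2.405
endloop
endfacet
facet normal 0.398 0.766 -0.506
outer loop
vertex -1.679 4.34 -1.693
vertex -1.206 3.624 -2.405
vertex -2.227 4.02 -2.609
endloop
endfacet
facet normal -0.219 0.954 -0.202
outer loop
vertex -1.679 4.34 -1.693
vertex -2.227 4.02 -2.609
vertex -2.766 4.102 -1.637
endloop
endfacet
facet normal 0.425 -0.061 0.903
outer loop
vertex -1.114 3.46 -1.306
vertex -2.078 3.756 -0.832
vertex -1.853 2.68 -1.011
endloop
endfacet
facet normal -0.632 0.351 0.691
outer loop
vertex -2.078 3.756 -0.832
vertex -2.766 4.102 -1.637
vertex -2.874 3.076 -1.215
endloop
endfacet
facet normal -0.728 0.520 -0.447
outer loop
vertex -2.766 4.102 -1.637
vertex -2.227 4.02 -2.609
vertex -2.966 3.24 -2.314
endloop
endfacet
facet normal 0.270 0.213 -0.939
outer loop
vertex -2.227 4.02 -2.609
vertex -1.206 3.624 -2.405
vertex -2.002 2.944 -2.788
endloop
endfacet
facet normal 0.984 -0.146 -0.104
outer loop
vertex -1.206 3.624 -2.405
vertex -1.114 3.46 -1.306
vertex -1.314 2.598 -1.983
endloop
endfacet
facet normal -0.398 -0.766 0.506
outer loop
vertex -2.401 2.36 -1.927
vertex -1.853 2.68 -1.011
vertex -2.874 3.076 -1.215
endloop
endfacet
facet normal -0.839 -0.544 -0.011
outer loop
vertex -2.401 2.36 -1.927
vertex -2.874 3.076 -1.215
vertex -2.966 3.24 -2.314
endloop
endfacet
facet normal -0.494 -0.596 -0.633
outer loop
vertex -2.401 2.36 -1.927
vertex -2.966 3.24 -2.314
vertex -2.002 2.944 -2.788
endloop
endfacet
facet normal 0.160 -0.850 -0.502
outer loop
vertex -2.401 2.36 -1.927
vertex -2.002 2.944 -2.788
vertex -1.314 2.598 -1.983
endloop
endfacet
facet normal 0.219 -0.954 0.202
outer loop
vertex -2.401 2.36 -1.927
vertex -1.314 2.598 -1.983
vertex -1.853 2.68 -1.011
endloop
endfacet
facet normal -0.270 -0.213 0.939
outer loop
vertex -2.874 3.076 -1.215
vertex -1.853 2.68 -1.011
vertex -2.078 3.756 -0.832
endloop
endfacet
facet normal -0.984 0.146 0.104
outer loop
vertex -2.966 3.24 -2.314
vertex -2.874 3.076 -1.215
vertex -2.766 4.102 -1.637
endloop
endfacet
facet normal -0.425 0.061 -0.903
outer loop
vertex -2.002 2.944 -2.788
vertex -2.966 3.24 -2.314
vertex -2.227 4.02 -2.609
endloop
endfacet
facet normal 0.632 -0.351 -0.691
outer loop
vertex -1.314 2.598 -1.983
vertex -2.002 2.944 -2.788
vertex -1.206 3.624 -2.405
endloop
endfacet
facet normal 0.728 -0.520 0.447
outer loop
vertex -1.853 2.68 -1.011
vertex -1.314 2.598 -1.983
vertex -1.114 3.46 -1.306
endloop
endfacet

endsolid


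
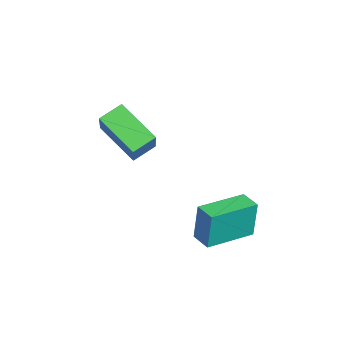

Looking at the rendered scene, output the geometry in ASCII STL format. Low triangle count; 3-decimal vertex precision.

solid 
facet normal -0.694 -0.076 -0.716
outer loop
vertex -0.988 -3.962 1.691
vertex -1.58 -3.145 2.178
vertex 0.034 -2.542 0.549
endloop
endfacet
facet normal 0.529 -0.730 -0.434
outer loop
vertex 1.54 -2.375 2.102
vertex -0.988 -3.962 1.691
vertex 0.034 -2.542 0.549
endloop
endfacet
facet normal -0.694 -0.077 -0.716
outer loop
vertex 0.034 -2.542 0.549
vertex -1.58 -3.145 2.178
vertex -0.558 -1.724 1.035
endloop
endfacet
facet normal 0.489 0.679 -0.547
outer loop
vertex -0.558 -1.724 1.035
vertex 1.54 -2.375 2.102
vertex 0.034 -2.542 0.549
endloop
endfacet
facet normal -0.489 -0.680 0.547
outer loop
vertex -0.988 -3.962 1.691
vertex -0.074 -2.978 3.731
vertex -1.58 -3.145 2.178
endloop
endfacet
facet normal 0.529 -0.729 -0.434
outer loop
vertex 0.518 -3.796 3.245
vertex -0.988 -3.962 1.691
vertex 1.54 -2.375 2.102
endloop
endfacet
facet normal -0.489 -0.679 0.547
outer loop
vertex 0.518 -3.796 3.245
vertex -0.074 -2.978 3.731
vertex -0.988 -3.962 1.691
endloop
endfacet
facet normal -0.529 0.729 0.434
outer loop
vertex -1.58 -3.145 2.178
vertex -0.074 -2.978 3.731
vertex -0.558 -1.724 1.035
endloop
endfacet
facet normal 0.489 0.680 -0.546
outer loop
vertex 0.948 -1.558 2.589
vertex 1.54 -2.375 2.102
vertex -0.558 -1.724 1.035
endloop
endfacet
facet normal -0.528 0.730 0.434
outer loop
vertex -0.558 -1.724 1.035
vertex -0.074 -2.978 3.731
vertex 0.948 -1.558 2.589
endloop
endfacet
facet normal 0.694 0.076 0.716
outer loop
vertex 0.948 -1.558 2.589
vertex 0.518 -3.796 3.245
vertex 1.54 -2.375 2.102
endloop
endfacet
facet normal 0.694 0.077 0.716
outer loop
vertex -0.074 -2.978 3.731
vertex 0.518 -3.796 3.245
vertex 0.948 -1.558 2.589
endloop
endfacet
facet normal -0.624 0.778 -0.070
outer loop
vertex 2.25 1.9 0.449
vertex 2.961 2.466 0.407
vertex 2.262 1.756 -1.254
endloop
endfacet
facet normal -0.781 -0.622 0.047
outer loop
vertex 3.579 0.114 -1.107
vertex 2.25 1.9 0.449
vertex 2.262 1.756 -1.254
endloop
endfacet
facet normal -0.625 0.778 -0.070
outer loop
vertex 2.262 1.756 -1.254
vertex 2.961 2.466 0.407
vertex 2.973 2.323 -1.297
endloop
endfacet
facet normal 0.007 -0.084 -0.996
outer loop
vertex 2.973 2.323 -1.297
vertex 3.579 0.114 -1.107
vertex 2.262 1.756 -1.254
endloop
endfacet
facet normal -0.007 0.083 0.997
outer loop
vertex 2.25 1.9 0.449
vertex 4.278 0.824 0.554
vertex 2.961 2.466 0.407
endloop
endfacet
facet normal -0.781 -0.622 0.047
outer loop
vertex 3.567 0.257 0.597
vertex 2.25 1.9 0.449
vertex 3.579 0.114 -1.107
endloop
endfacet
facet normal -0.007 0.084 0.996
outer loop
vertex 3.567 0.257 0.597
vertex 4.278 0.824 0.554
vertex 2.25 1.9 0.449
endloop
endfacet
facet normal 0.781 0.622 -0.047
outer loop
vertex 2.961 2.466 0.407
vertex 4.278 0.824 0.554
vertex 2.973 2.323 -1.297
endloop
endfacet
facet normal 0.008 -0.084 -0.996
outer loop
vertex 4.29 0.68 -1.149
vertex 3.579 0.114 -1.107
vertex 2.973 2.323 -1.297
endloop
endfacet
facet normal 0.781 0.622 -0.047
outer loop
vertex 2.973 2.323 -1.297
vertex 4.278 0.824 0.554
vertex 4.29 0.68 -1.149
endloop
endfacet
facet normal 0.624 -0.778 0.070
outer loop
vertex 4.29 0.68 -1.149
vertex 3.567 0.257 0.597
vertex 3.579 0.114 -1.107
endloop
endfacet
facet normal 0.625 -0.778 0.070
outer loop
vertex 4.278 0.824 0.554
vertex 3.567 0.257 0.597
vertex 4.29 0.68 -1.149
endloop
endfacet

endsolid


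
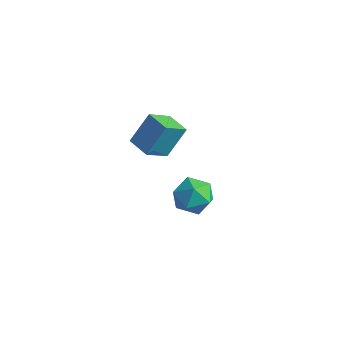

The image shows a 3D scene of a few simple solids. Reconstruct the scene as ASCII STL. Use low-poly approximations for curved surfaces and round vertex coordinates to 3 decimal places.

solid 
facet normal 0.198 0.980 0.031
outer loop
vertex 3.94 2.995 -2.999
vertex 2.864 3.199 -2.597
vertex 3.737 2.999 -1.849
endloop
endfacet
facet normal 0.790 0.597 0.137
outer loop
vertex 3.94 2.995 -2.999
vertex 3.737 2.999 -1.849
vertex 4.433 2.186 -2.317
endloop
endfacet
facet normal 0.885 0.176 -0.431
outer loop
vertex 3.94 2.995 -2.999
vertex 4.433 2.186 -2.317
vertex 3.989 1.885 -3.353
endloop
endfacet
facet normal 0.351 0.299 -0.888
outer loop
vertex 3.94 2.995 -2.999
vertex 3.989 1.885 -3.353
vertex 3.019 2.51 -3.526
endloop
endfacet
facet normal -0.074 0.795 -0.602
outer loop
vertex 3.94 2.995 -2.999
vertex 3.019 2.51 -3.526
vertex 2.864 3.199 -2.597
endloop
endfacet
facet normal 0.685 0.179 0.707
outer loop
vertex 4.433 2.186 -2.317
vertex 3.737 2.999 -1.849
vertex 3.661 1.89 -1.494
endloop
endfacet
facet normal -0.276 0.798 0.536
outer loop
vertex 3.737 2.999 -1.849
vertex 2.864 3.199 -2.597
vertex 2.691 2.515 -1.667
endloop
endfacet
facet normal -0.714 0.500 -0.490
outer loop
vertex 2.864 3.199 -2.597
vertex 3.019 2.51 -3.526
vertex 2.247 2.214 -2.703
endloop
endfacet
facet normal -0.025 -0.303 -0.953
outer loop
vertex 3.019 2.51 -3.526
vertex 3.989 1.885 -3.353
vertex 2.943 1.401 -3.171
endloop
endfacet
facet normal 0.838 -0.502 -0.213
outer loop
vertex 3.989 1.885 -3.353
vertex 4.433 2.186 -2.317
vertex 3.816 1.201 -2.423
endloop
endfacet
facet normal -0.351 -0.299 0.888
outer loop
vertex 2.74 1.405 -2.021
vertex 3.661 1.89 -1.494
vertex 2.691 2.515 -1.667
endloop
endfacet
facet normal -0.885 -0.176 0.431
outer loop
vertex 2.74 1.405 -2.021
vertex 2.691 2.515 -1.667
vertex 2.247 2.214 -2.703
endloop
endfacet
facet normal -0.790 -0.597 -0.137
outer loop
vertex 2.74 1.405 -2.021
vertex 2.247 2.214 -2.703
vertex 2.943 1.401 -3.171
endloop
endfacet
facet normal -0.198 -0.980 -0.031
outer loop
vertex 2.74 1.405 -2.021
vertex 2.943 1.401 -3.171
vertex 3.816 1.201 -2.423
endloop
endfacet
facet normal 0.074 -0.795 0.602
outer loop
vertex 2.74 1.405 -2.021
vertex 3.816 1.201 -2.423
vertex 3.661 1.89 -1.494
endloop
endfacet
facet normal 0.025 0.303 0.953
outer loop
vertex 2.691 2.515 -1.667
vertex 3.661 1.89 -1.494
vertex 3.737 2.999 -1.849
endloop
endfacet
facet normal -0.838 0.502 0.213
outer loop
vertex 2.247 2.214 -2.703
vertex 2.691 2.515 -1.667
vertex 2.864 3.199 -2.597
endloop
endfacet
facet normal -0.685 -0.179 -0.707
outer loop
vertex 2.943 1.401 -3.171
vertex 2.247 2.214 -2.703
vertex 3.019 2.51 -3.526
endloop
endfacet
facet normal 0.276 -0.798 -0.536
outer loop
vertex 3.816 1.201 -2.423
vertex 2.943 1.401 -3.171
vertex 3.989 1.885 -3.353
endloop
endfacet
facet normal 0.714 -0.500 0.490
outer loop
vertex 3.661 1.89 -1.494
vertex 3.816 1.201 -2.423
vertex 4.433 2.186 -2.317
endloop
endfacet
facet normal -0.983 0.170 0.064
outer loop
vertex 1.874 -0.647 3.006
vertex 2.15 0.399 4.47
vertex 2.032 0.618 2.072
endloop
endfacet
facet normal -0.152 -0.575 -0.804
outer loop
vertex 3.29 0.401 1.99
vertex 1.874 -0.647 3.006
vertex 2.032 0.618 2.072
endloop
endfacet
facet normal -0.984 0.169 0.064
outer loop
vertex 2.032 0.618 2.072
vertex 2.15 0.399 4.47
vertex 2.307 1.664 3.536
endloop
endfacet
facet normal 0.100 0.801 -0.591
outer loop
vertex 2.307 1.664 3.536
vertex 3.29 0.401 1.99
vertex 2.032 0.618 2.072
endloop
endfacet
facet normal -0.100 -0.801 0.591
outer loop
vertex 1.874 -0.647 3.006
vertex 3.408 0.182 4.388
vertex 2.15 0.399 4.47
endloop
endfacet
facet normal -0.151 -0.575 -0.804
outer loop
vertex 3.133 -0.864 2.924
vertex 1.874 -0.647 3.006
vertex 3.29 0.401 1.99
endloop
endfacet
facet normal -0.100 -0.801 0.591
outer loop
vertex 3.133 -0.864 2.924
vertex 3.408 0.182 4.388
vertex 1.874 -0.647 3.006
endloop
endfacet
facet normal 0.152 0.575 0.804
outer loop
vertex 2.15 0.399 4.47
vertex 3.408 0.182 4.388
vertex 2.307 1.664 3.536
endloop
endfacet
facet normal 0.100 0.801 -0.591
outer loop
vertex 3.566 1.447 3.454
vertex 3.29 0.401 1.99
vertex 2.307 1.664 3.536
endloop
endfacet
facet normal 0.151 0.575 0.804
outer loop
vertex 2.307 1.664 3.536
vertex 3.408 0.182 4.388
vertex 3.566 1.447 3.454
endloop
endfacet
facet normal 0.983 -0.170 -0.064
outer loop
vertex 3.566 1.447 3.454
vertex 3.133 -0.864 2.924
vertex 3.29 0.401 1.99
endloop
endfacet
facet normal 0.983 -0.170 -0.063
outer loop
vertex 3.408 0.182 4.388
vertex 3.133 -0.864 2.924
vertex 3.566 1.447 3.454
endloop
endfacet

endsolid


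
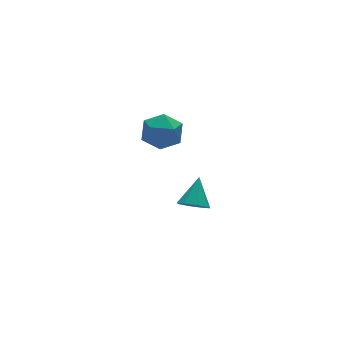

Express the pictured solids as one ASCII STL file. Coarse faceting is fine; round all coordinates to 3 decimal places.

solid 
facet normal -0.404 0.334 0.852
outer loop
vertex -0.95 2.123 2.84
vertex -1.165 1.074 3.149
vertex -0.195 1.548 3.423
endloop
endfacet
facet normal 0.109 0.774 0.623
outer loop
vertex -0.95 2.123 2.84
vertex -0.195 1.548 3.423
vertex 0.13 2.188 2.571
endloop
endfacet
facet normal -0.068 0.997 -0.032
outer loop
vertex -0.95 2.123 2.84
vertex 0.13 2.188 2.571
vertex -0.641 2.11 1.769
endloop
endfacet
facet normal -0.690 0.693 -0.208
outer loop
vertex -0.95 2.123 2.84
vertex -0.641 2.11 1.769
vertex -1.441 1.421 2.127
endloop
endfacet
facet normal -0.897 0.284 0.339
outer loop
vertex -0.95 2.123 2.84
vertex -1.441 1.421 2.127
vertex -1.165 1.074 3.149
endloop
endfacet
facet normal 0.715 0.400 0.573
outer loop
vertex 0.13 2.188 2.571
vertex -0.195 1.548 3.423
vertex 0.581 1.179 2.713
endloop
endfacet
facet normal -0.114 -0.311 0.943
outer loop
vertex -0.195 1.548 3.423
vertex -1.165 1.074 3.149
vertex -0.219 0.49 3.071
endloop
endfacet
facet normal -0.913 -0.392 0.113
outer loop
vertex -1.165 1.074 3.149
vertex -1.441 1.421 2.127
vertex -0.99 0.412 2.269
endloop
endfacet
facet normal -0.577 0.270 -0.771
outer loop
vertex -1.441 1.421 2.127
vertex -0.641 2.11 1.769
vertex -0.665 1.052 1.417
endloop
endfacet
facet normal 0.429 0.761 -0.487
outer loop
vertex -0.641 2.11 1.769
vertex 0.13 2.188 2.571
vertex 0.305 1.526 1.691
endloop
endfacet
facet normal 0.690 -0.693 0.208
outer loop
vertex 0.09 0.477 2.0
vertex 0.581 1.179 2.713
vertex -0.219 0.49 3.071
endloop
endfacet
facet normal 0.068 -0.997 0.032
outer loop
vertex 0.09 0.477 2.0
vertex -0.219 0.49 3.071
vertex -0.99 0.412 2.269
endloop
endfacet
facet normal -0.109 -0.774 -0.623
outer loop
vertex 0.09 0.477 2.0
vertex -0.99 0.412 2.269
vertex -0.665 1.052 1.417
endloop
endfacet
facet normal 0.404 -0.334 -0.852
outer loop
vertex 0.09 0.477 2.0
vertex -0.665 1.052 1.417
vertex 0.305 1.526 1.691
endloop
endfacet
facet normal 0.897 -0.284 -0.339
outer loop
vertex 0.09 0.477 2.0
vertex 0.305 1.526 1.691
vertex 0.581 1.179 2.713
endloop
endfacet
facet normal 0.577 -0.270 0.771
outer loop
vertex -0.219 0.49 3.071
vertex 0.581 1.179 2.713
vertex -0.195 1.548 3.423
endloop
endfacet
facet normal -0.429 -0.761 0.487
outer loop
vertex -0.99 0.412 2.269
vertex -0.219 0.49 3.071
vertex -1.165 1.074 3.149
endloop
endfacet
facet normal -0.715 -0.400 -0.573
outer loop
vertex -0.665 1.052 1.417
vertex -0.99 0.412 2.269
vertex -1.441 1.421 2.127
endloop
endfacet
facet normal 0.114 0.311 -0.943
outer loop
vertex 0.305 1.526 1.691
vertex -0.665 1.052 1.417
vertex -0.641 2.11 1.769
endloop
endfacet
facet normal 0.913 0.392 -0.113
outer loop
vertex 0.581 1.179 2.713
vertex 0.305 1.526 1.691
vertex 0.13 2.188 2.571
endloop
endfacet
facet normal -0.475 -0.535 -0.699
outer loop
vertex 2.095 1.147 -4.168
vertex 1.368 1.508 -3.95
vertex 1.978 1.685 -4.5
endloop
endfacet
facet normal 0.981 0.115 -0.158
outer loop
vertex 2.095 1.147 -4.168
vertex 1.978 1.685 -4.5
vertex 2.172 2.412 -2.77
endloop
endfacet
facet normal -0.475 -0.535 -0.699
outer loop
vertex 1.978 1.685 -4.5
vertex 1.368 1.508 -3.95
vertex 1.505 2.119 -4.511
endloop
endfacet
facet normal 0.636 0.684 -0.359
outer loop
vertex 1.978 1.685 -4.5
vertex 1.505 2.119 -4.511
vertex 2.172 2.412 -2.77
endloop
endfacet
facet normal -0.475 -0.535 -0.699
outer loop
vertex 1.505 2.119 -4.511
vertex 1.368 1.508 -3.95
vertex 0.951 2.196 -4.193
endloop
endfacet
facet normal 0.034 0.983 -0.179
outer loop
vertex 1.505 2.119 -4.511
vertex 0.951 2.196 -4.193
vertex 2.172 2.412 -2.77
endloop
endfacet
facet normal -0.475 -0.535 -0.698
outer loop
vertex 0.951 2.196 -4.193
vertex 1.368 1.508 -3.95
vertex 0.642 1.87 -3.733
endloop
endfacet
facet normal -0.471 0.837 0.277
outer loop
vertex 0.951 2.196 -4.193
vertex 0.642 1.87 -3.733
vertex 2.172 2.412 -2.77
endloop
endfacet
facet normal -0.475 -0.534 -0.699
outer loop
vertex 0.642 1.87 -3.733
vertex 1.368 1.508 -3.95
vertex 0.758 1.332 -3.401
endloop
endfacet
facet normal -0.584 0.331 0.741
outer loop
vertex 0.642 1.87 -3.733
vertex 0.758 1.332 -3.401
vertex 2.172 2.412 -2.77
endloop
endfacet
facet normal -0.475 -0.535 -0.699
outer loop
vertex 0.758 1.332 -3.401
vertex 1.368 1.508 -3.95
vertex 1.232 0.897 -3.39
endloop
endfacet
facet normal -0.239 -0.237 0.942
outer loop
vertex 0.758 1.332 -3.401
vertex 1.232 0.897 -3.39
vertex 2.172 2.412 -2.77
endloop
endfacet
facet normal -0.475 -0.535 -0.699
outer loop
vertex 1.232 0.897 -3.39
vertex 1.368 1.508 -3.95
vertex 1.785 0.821 -3.708
endloop
endfacet
facet normal 0.364 -0.537 0.761
outer loop
vertex 1.232 0.897 -3.39
vertex 1.785 0.821 -3.708
vertex 2.172 2.412 -2.77
endloop
endfacet
facet normal -0.475 -0.535 -0.699
outer loop
vertex 1.785 0.821 -3.708
vertex 1.368 1.508 -3.95
vertex 2.095 1.147 -4.168
endloop
endfacet
facet normal 0.867 -0.392 0.307
outer loop
vertex 1.785 0.821 -3.708
vertex 2.095 1.147 -4.168
vertex 2.172 2.412 -2.77
endloop
endfacet

endsolid


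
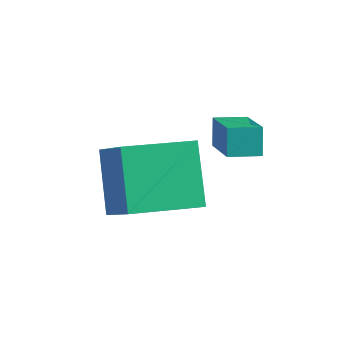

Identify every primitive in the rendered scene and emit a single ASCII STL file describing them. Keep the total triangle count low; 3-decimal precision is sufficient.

solid 
facet normal -0.671 -0.718 0.187
outer loop
vertex -0.609 -5.218 -3.105
vertex -1.526 -4.001 -1.718
vertex -1.695 -4.544 -4.414
endloop
endfacet
facet normal 0.445 -0.591 -0.673
outer loop
vertex -0.234 -2.979 -4.822
vertex -0.609 -5.218 -3.105
vertex -1.695 -4.544 -4.414
endloop
endfacet
facet normal -0.670 -0.718 0.187
outer loop
vertex -1.695 -4.544 -4.414
vertex -1.526 -4.001 -1.718
vertex -2.612 -3.328 -3.028
endloop
endfacet
facet normal -0.594 0.368 -0.716
outer loop
vertex -2.612 -3.328 -3.028
vertex -0.234 -2.979 -4.822
vertex -1.695 -4.544 -4.414
endloop
endfacet
facet normal 0.594 -0.368 0.715
outer loop
vertex -0.609 -5.218 -3.105
vertex -0.065 -2.436 -2.126
vertex -1.526 -4.001 -1.718
endloop
endfacet
facet normal 0.446 -0.591 -0.673
outer loop
vertex 0.852 -3.652 -3.512
vertex -0.609 -5.218 -3.105
vertex -0.234 -2.979 -4.822
endloop
endfacet
facet normal 0.594 -0.368 0.716
outer loop
vertex 0.852 -3.652 -3.512
vertex -0.065 -2.436 -2.126
vertex -0.609 -5.218 -3.105
endloop
endfacet
facet normal -0.445 0.591 0.673
outer loop
vertex -1.526 -4.001 -1.718
vertex -0.065 -2.436 -2.126
vertex -2.612 -3.328 -3.028
endloop
endfacet
facet normal -0.594 0.368 -0.716
outer loop
vertex -1.151 -1.762 -3.435
vertex -0.234 -2.979 -4.822
vertex -2.612 -3.328 -3.028
endloop
endfacet
facet normal -0.445 0.590 0.673
outer loop
vertex -2.612 -3.328 -3.028
vertex -0.065 -2.436 -2.126
vertex -1.151 -1.762 -3.435
endloop
endfacet
facet normal 0.670 0.718 -0.187
outer loop
vertex -1.151 -1.762 -3.435
vertex 0.852 -3.652 -3.512
vertex -0.234 -2.979 -4.822
endloop
endfacet
facet normal 0.670 0.718 -0.186
outer loop
vertex -0.065 -2.436 -2.126
vertex 0.852 -3.652 -3.512
vertex -1.151 -1.762 -3.435
endloop
endfacet
facet normal -0.781 -0.612 0.123
outer loop
vertex 1.126 -3.03 -1.704
vertex 0.886 -2.575 -0.966
vertex 0.144 -1.972 -2.676
endloop
endfacet
facet normal 0.267 -0.506 -0.820
outer loop
vertex 0.894 -1.385 -2.794
vertex 1.126 -3.03 -1.704
vertex 0.144 -1.972 -2.676
endloop
endfacet
facet normal -0.781 -0.612 0.123
outer loop
vertex 0.144 -1.972 -2.676
vertex 0.886 -2.575 -0.966
vertex -0.096 -1.517 -1.937
endloop
endfacet
facet normal -0.564 0.609 -0.558
outer loop
vertex -0.096 -1.517 -1.937
vertex 0.894 -1.385 -2.794
vertex 0.144 -1.972 -2.676
endloop
endfacet
facet normal 0.564 -0.608 0.558
outer loop
vertex 1.126 -3.03 -1.704
vertex 1.636 -1.988 -1.084
vertex 0.886 -2.575 -0.966
endloop
endfacet
facet normal 0.266 -0.506 -0.820
outer loop
vertex 1.876 -2.443 -1.823
vertex 1.126 -3.03 -1.704
vertex 0.894 -1.385 -2.794
endloop
endfacet
facet normal 0.565 -0.608 0.558
outer loop
vertex 1.876 -2.443 -1.823
vertex 1.636 -1.988 -1.084
vertex 1.126 -3.03 -1.704
endloop
endfacet
facet normal -0.267 0.506 0.821
outer loop
vertex 0.886 -2.575 -0.966
vertex 1.636 -1.988 -1.084
vertex -0.096 -1.517 -1.937
endloop
endfacet
facet normal -0.564 0.608 -0.558
outer loop
vertex 0.654 -0.93 -2.056
vertex 0.894 -1.385 -2.794
vertex -0.096 -1.517 -1.937
endloop
endfacet
facet normal -0.266 0.506 0.820
outer loop
vertex -0.096 -1.517 -1.937
vertex 1.636 -1.988 -1.084
vertex 0.654 -0.93 -2.056
endloop
endfacet
facet normal 0.781 0.612 -0.123
outer loop
vertex 0.654 -0.93 -2.056
vertex 1.876 -2.443 -1.823
vertex 0.894 -1.385 -2.794
endloop
endfacet
facet normal 0.781 0.612 -0.123
outer loop
vertex 1.636 -1.988 -1.084
vertex 1.876 -2.443 -1.823
vertex 0.654 -0.93 -2.056
endloop
endfacet

endsolid


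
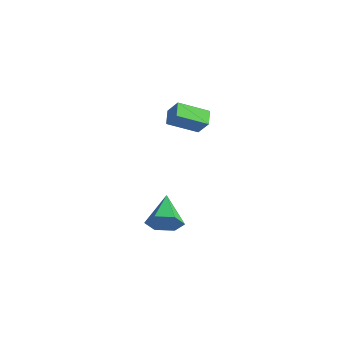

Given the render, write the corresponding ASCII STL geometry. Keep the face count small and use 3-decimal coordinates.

solid 
facet normal 0.640 -0.661 -0.393
outer loop
vertex 4.142 -0.593 -2.381
vertex 3.506 -0.718 -3.207
vertex 4.254 0.018 -3.227
endloop
endfacet
facet normal 0.432 0.703 0.565
outer loop
vertex 4.142 -0.593 -2.381
vertex 4.254 0.018 -3.227
vertex 2.214 0.618 -2.413
endloop
endfacet
facet normal 0.640 -0.661 -0.393
outer loop
vertex 4.254 0.018 -3.227
vertex 3.506 -0.718 -3.207
vertex 3.618 -0.107 -4.053
endloop
endfacet
facet normal 0.169 0.947 -0.274
outer loop
vertex 4.254 0.018 -3.227
vertex 3.618 -0.107 -4.053
vertex 2.214 0.618 -2.413
endloop
endfacet
facet normal 0.639 -0.661 -0.393
outer loop
vertex 3.618 -0.107 -4.053
vertex 3.506 -0.718 -3.207
vertex 2.869 -0.843 -4.032
endloop
endfacet
facet normal -0.525 0.515 -0.677
outer loop
vertex 3.618 -0.107 -4.053
vertex 2.869 -0.843 -4.032
vertex 2.214 0.618 -2.413
endloop
endfacet
facet normal 0.639 -0.661 -0.393
outer loop
vertex 2.869 -0.843 -4.032
vertex 3.506 -0.718 -3.207
vertex 2.757 -1.454 -3.186
endloop
endfacet
facet normal -0.957 -0.160 -0.242
outer loop
vertex 2.869 -0.843 -4.032
vertex 2.757 -1.454 -3.186
vertex 2.214 0.618 -2.413
endloop
endfacet
facet normal 0.639 -0.661 -0.393
outer loop
vertex 2.757 -1.454 -3.186
vertex 3.506 -0.718 -3.207
vertex 3.394 -1.329 -2.36
endloop
endfacet
facet normal -0.694 -0.404 0.596
outer loop
vertex 2.757 -1.454 -3.186
vertex 3.394 -1.329 -2.36
vertex 2.214 0.618 -2.413
endloop
endfacet
facet normal 0.640 -0.661 -0.392
outer loop
vertex 3.394 -1.329 -2.36
vertex 3.506 -0.718 -3.207
vertex 4.142 -0.593 -2.381
endloop
endfacet
facet normal 0.001 0.028 1.000
outer loop
vertex 3.394 -1.329 -2.36
vertex 4.142 -0.593 -2.381
vertex 2.214 0.618 -2.413
endloop
endfacet
facet normal -0.583 -0.076 -0.809
outer loop
vertex 1.617 1.254 3.663
vertex 2.572 2.612 2.848
vertex 2.225 0.6 3.286
endloop
endfacet
facet normal -0.516 -0.734 0.441
outer loop
vertex 2.908 0.688 4.232
vertex 1.617 1.254 3.663
vertex 2.225 0.6 3.286
endloop
endfacet
facet normal -0.583 -0.076 -0.809
outer loop
vertex 2.225 0.6 3.286
vertex 2.572 2.612 2.848
vertex 3.181 1.958 2.47
endloop
endfacet
facet normal 0.627 -0.675 -0.390
outer loop
vertex 3.181 1.958 2.47
vertex 2.908 0.688 4.232
vertex 2.225 0.6 3.286
endloop
endfacet
facet normal -0.627 0.675 0.390
outer loop
vertex 1.617 1.254 3.663
vertex 3.255 2.7 3.794
vertex 2.572 2.612 2.848
endloop
endfacet
facet normal -0.516 -0.735 0.440
outer loop
vertex 2.299 1.342 4.61
vertex 1.617 1.254 3.663
vertex 2.908 0.688 4.232
endloop
endfacet
facet normal -0.627 0.675 0.389
outer loop
vertex 2.299 1.342 4.61
vertex 3.255 2.7 3.794
vertex 1.617 1.254 3.663
endloop
endfacet
facet normal 0.516 0.735 -0.441
outer loop
vertex 2.572 2.612 2.848
vertex 3.255 2.7 3.794
vertex 3.181 1.958 2.47
endloop
endfacet
facet normal 0.627 -0.675 -0.389
outer loop
vertex 3.863 2.046 3.417
vertex 2.908 0.688 4.232
vertex 3.181 1.958 2.47
endloop
endfacet
facet normal 0.517 0.734 -0.440
outer loop
vertex 3.181 1.958 2.47
vertex 3.255 2.7 3.794
vertex 3.863 2.046 3.417
endloop
endfacet
facet normal 0.583 0.075 0.809
outer loop
vertex 3.863 2.046 3.417
vertex 2.299 1.342 4.61
vertex 2.908 0.688 4.232
endloop
endfacet
facet normal 0.583 0.076 0.809
outer loop
vertex 3.255 2.7 3.794
vertex 2.299 1.342 4.61
vertex 3.863 2.046 3.417
endloop
endfacet

endsolid


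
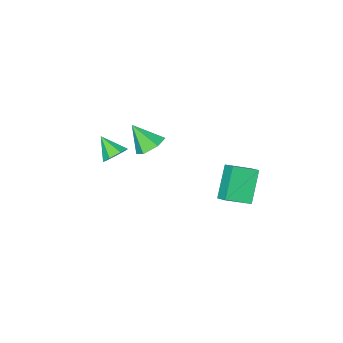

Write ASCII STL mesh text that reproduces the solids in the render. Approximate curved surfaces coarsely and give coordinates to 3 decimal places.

solid 
facet normal -0.503 -0.354 0.789
outer loop
vertex -2.524 2.928 -2.514
vertex -2.359 3.765 -2.033
vertex -3.762 3.483 -3.054
endloop
endfacet
facet normal -0.169 -0.855 -0.491
outer loop
vertex -2.721 4.215 -4.687
vertex -2.524 2.928 -2.514
vertex -3.762 3.483 -3.054
endloop
endfacet
facet normal -0.503 -0.354 0.789
outer loop
vertex -3.762 3.483 -3.054
vertex -2.359 3.765 -2.033
vertex -3.596 4.32 -2.573
endloop
endfacet
facet normal -0.848 0.381 -0.370
outer loop
vertex -3.596 4.32 -2.573
vertex -2.721 4.215 -4.687
vertex -3.762 3.483 -3.054
endloop
endfacet
facet normal 0.848 -0.380 0.370
outer loop
vertex -2.524 2.928 -2.514
vertex -1.318 4.497 -3.666
vertex -2.359 3.765 -2.033
endloop
endfacet
facet normal -0.169 -0.855 -0.491
outer loop
vertex -1.484 3.66 -4.147
vertex -2.524 2.928 -2.514
vertex -2.721 4.215 -4.687
endloop
endfacet
facet normal 0.848 -0.380 0.369
outer loop
vertex -1.484 3.66 -4.147
vertex -1.318 4.497 -3.666
vertex -2.524 2.928 -2.514
endloop
endfacet
facet normal 0.169 0.855 0.491
outer loop
vertex -2.359 3.765 -2.033
vertex -1.318 4.497 -3.666
vertex -3.596 4.32 -2.573
endloop
endfacet
facet normal -0.848 0.380 -0.370
outer loop
vertex -2.556 5.052 -4.206
vertex -2.721 4.215 -4.687
vertex -3.596 4.32 -2.573
endloop
endfacet
facet normal 0.169 0.855 0.491
outer loop
vertex -3.596 4.32 -2.573
vertex -1.318 4.497 -3.666
vertex -2.556 5.052 -4.206
endloop
endfacet
facet normal 0.503 0.354 -0.788
outer loop
vertex -2.556 5.052 -4.206
vertex -1.484 3.66 -4.147
vertex -2.721 4.215 -4.687
endloop
endfacet
facet normal 0.503 0.354 -0.789
outer loop
vertex -1.318 4.497 -3.666
vertex -1.484 3.66 -4.147
vertex -2.556 5.052 -4.206
endloop
endfacet
facet normal -0.294 0.566 -0.771
outer loop
vertex 1.584 1.658 -0.537
vertex 0.822 1.238 -0.555
vertex 0.914 1.952 -0.066
endloop
endfacet
facet normal 0.637 0.444 0.630
outer loop
vertex 1.584 1.658 -0.537
vertex 0.914 1.952 -0.066
vertex 1.298 0.322 0.695
endloop
endfacet
facet normal -0.294 0.566 -0.771
outer loop
vertex 0.914 1.952 -0.066
vertex 0.822 1.238 -0.555
vertex 0.152 1.532 -0.084
endloop
endfacet
facet normal -0.224 0.368 0.902
outer loop
vertex 0.914 1.952 -0.066
vertex 0.152 1.532 -0.084
vertex 1.298 0.322 0.695
endloop
endfacet
facet normal -0.295 0.564 -0.771
outer loop
vertex 0.152 1.532 -0.084
vertex 0.822 1.238 -0.555
vertex 0.06 0.817 -0.572
endloop
endfacet
facet normal -0.738 -0.313 0.598
outer loop
vertex 0.152 1.532 -0.084
vertex 0.06 0.817 -0.572
vertex 1.298 0.322 0.695
endloop
endfacet
facet normal -0.295 0.564 -0.771
outer loop
vertex 0.06 0.817 -0.572
vertex 0.822 1.238 -0.555
vertex 0.73 0.523 -1.043
endloop
endfacet
facet normal -0.389 -0.921 0.021
outer loop
vertex 0.06 0.817 -0.572
vertex 0.73 0.523 -1.043
vertex 1.298 0.322 0.695
endloop
endfacet
facet normal -0.293 0.564 -0.772
outer loop
vertex 0.73 0.523 -1.043
vertex 0.822 1.238 -0.555
vertex 1.492 0.943 -1.025
endloop
endfacet
facet normal 0.472 -0.845 -0.252
outer loop
vertex 0.73 0.523 -1.043
vertex 1.492 0.943 -1.025
vertex 1.298 0.322 0.695
endloop
endfacet
facet normal -0.293 0.564 -0.772
outer loop
vertex 1.492 0.943 -1.025
vertex 0.822 1.238 -0.555
vertex 1.584 1.658 -0.537
endloop
endfacet
facet normal 0.985 -0.163 0.052
outer loop
vertex 1.492 0.943 -1.025
vertex 1.584 1.658 -0.537
vertex 1.298 0.322 0.695
endloop
endfacet
facet normal -0.114 0.749 -0.653
outer loop
vertex 4.475 2.398 0.715
vertex 3.795 2.464 0.909
vertex 4.366 2.787 1.18
endloop
endfacet
facet normal 0.929 -0.145 0.339
outer loop
vertex 4.475 2.398 0.715
vertex 4.366 2.787 1.18
vertex 3.945 1.476 1.771
endloop
endfacet
facet normal -0.113 0.749 -0.653
outer loop
vertex 4.366 2.787 1.18
vertex 3.795 2.464 0.909
vertex 3.827 2.933 1.441
endloop
endfacet
facet normal 0.474 0.231 0.850
outer loop
vertex 4.366 2.787 1.18
vertex 3.827 2.933 1.441
vertex 3.945 1.476 1.771
endloop
endfacet
facet normal -0.113 0.749 -0.653
outer loop
vertex 3.827 2.933 1.441
vertex 3.795 2.464 0.909
vertex 3.264 2.726 1.301
endloop
endfacet
facet normal -0.301 0.187 0.935
outer loop
vertex 3.827 2.933 1.441
vertex 3.264 2.726 1.301
vertex 3.945 1.476 1.771
endloop
endfacet
facet normal -0.114 0.748 -0.654
outer loop
vertex 3.264 2.726 1.301
vertex 3.795 2.464 0.909
vertex 3.101 2.321 0.866
endloop
endfacet
facet normal -0.812 -0.243 0.531
outer loop
vertex 3.264 2.726 1.301
vertex 3.101 2.321 0.866
vertex 3.945 1.476 1.771
endloop
endfacet
facet normal -0.114 0.749 -0.653
outer loop
vertex 3.101 2.321 0.866
vertex 3.795 2.464 0.909
vertex 3.46 2.024 0.463
endloop
endfacet
facet normal -0.674 -0.736 -0.058
outer loop
vertex 3.101 2.321 0.866
vertex 3.46 2.024 0.463
vertex 3.945 1.476 1.771
endloop
endfacet
facet normal -0.113 0.749 -0.653
outer loop
vertex 3.46 2.024 0.463
vertex 3.795 2.464 0.909
vertex 4.071 2.058 0.396
endloop
endfacet
facet normal 0.009 -0.921 -0.389
outer loop
vertex 3.46 2.024 0.463
vertex 4.071 2.058 0.396
vertex 3.945 1.476 1.771
endloop
endfacet
facet normal -0.114 0.748 -0.653
outer loop
vertex 4.071 2.058 0.396
vertex 3.795 2.464 0.909
vertex 4.475 2.398 0.715
endloop
endfacet
facet normal 0.722 -0.658 -0.213
outer loop
vertex 4.071 2.058 0.396
vertex 4.475 2.398 0.715
vertex 3.945 1.476 1.771
endloop
endfacet

endsolid
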